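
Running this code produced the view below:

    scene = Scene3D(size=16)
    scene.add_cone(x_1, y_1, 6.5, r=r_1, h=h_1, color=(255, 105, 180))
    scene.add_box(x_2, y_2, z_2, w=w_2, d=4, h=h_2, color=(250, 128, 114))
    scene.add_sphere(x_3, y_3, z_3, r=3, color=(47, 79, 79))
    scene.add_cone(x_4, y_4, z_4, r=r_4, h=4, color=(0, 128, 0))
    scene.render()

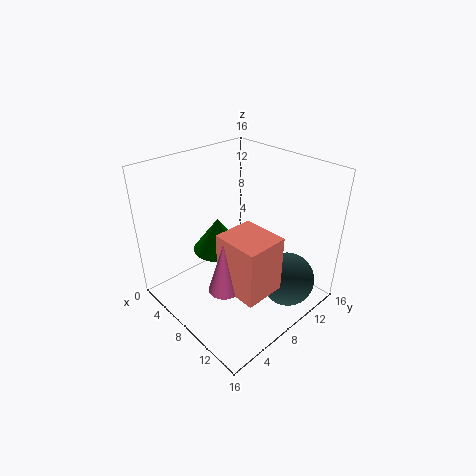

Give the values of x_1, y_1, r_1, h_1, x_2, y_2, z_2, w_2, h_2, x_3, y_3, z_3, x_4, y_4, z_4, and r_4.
x_1 = 12
y_1 = 2.5
r_1 = 1.5
h_1 = 5
x_2 = 11
y_2 = 2.5
z_2 = 6.5
w_2 = 4.5
h_2 = 5.5
x_3 = 13
y_3 = 11
z_3 = 3.5
x_4 = 4.5
y_4 = 8
z_4 = 5
r_4 = 3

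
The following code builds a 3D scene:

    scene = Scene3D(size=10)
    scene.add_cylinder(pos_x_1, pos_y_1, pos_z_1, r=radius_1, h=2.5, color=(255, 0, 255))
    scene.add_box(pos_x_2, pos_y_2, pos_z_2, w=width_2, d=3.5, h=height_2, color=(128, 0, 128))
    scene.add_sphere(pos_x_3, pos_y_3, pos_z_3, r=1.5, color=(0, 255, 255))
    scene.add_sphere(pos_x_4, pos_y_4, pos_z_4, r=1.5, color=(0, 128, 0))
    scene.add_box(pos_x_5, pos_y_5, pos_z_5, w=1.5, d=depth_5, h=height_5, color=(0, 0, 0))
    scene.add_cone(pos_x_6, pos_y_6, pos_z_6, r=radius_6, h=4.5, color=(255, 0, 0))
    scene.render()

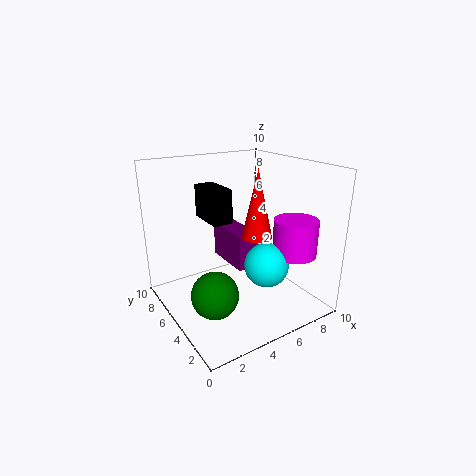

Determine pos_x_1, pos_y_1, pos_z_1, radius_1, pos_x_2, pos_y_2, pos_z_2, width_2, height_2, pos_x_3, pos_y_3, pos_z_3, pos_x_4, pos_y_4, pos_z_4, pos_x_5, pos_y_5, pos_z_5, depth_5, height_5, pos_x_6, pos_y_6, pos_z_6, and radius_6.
pos_x_1 = 8, pos_y_1 = 2.5, pos_z_1 = 4, radius_1 = 1.5, pos_x_2 = 4.5, pos_y_2 = 4, pos_z_2 = 3, width_2 = 1.5, height_2 = 2.5, pos_x_3 = 6, pos_y_3 = 3, pos_z_3 = 3.5, pos_x_4 = 2, pos_y_4 = 3, pos_z_4 = 2.5, pos_x_5 = 4, pos_y_5 = 6.5, pos_z_5 = 5.5, depth_5 = 3, height_5 = 2.5, pos_x_6 = 5.5, pos_y_6 = 3.5, pos_z_6 = 5.5, radius_6 = 1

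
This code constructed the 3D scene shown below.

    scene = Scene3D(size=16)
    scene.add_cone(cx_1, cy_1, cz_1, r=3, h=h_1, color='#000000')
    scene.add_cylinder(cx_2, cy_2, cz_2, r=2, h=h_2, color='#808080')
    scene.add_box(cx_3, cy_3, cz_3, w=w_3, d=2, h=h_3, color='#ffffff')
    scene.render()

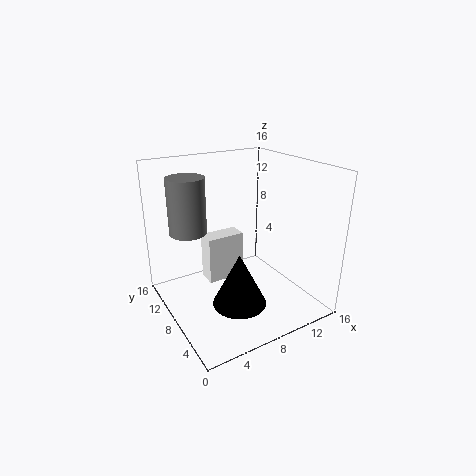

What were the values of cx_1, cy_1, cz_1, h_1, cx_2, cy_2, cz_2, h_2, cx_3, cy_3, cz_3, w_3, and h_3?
cx_1 = 7; cy_1 = 6; cz_1 = 1; h_1 = 6; cx_2 = 3; cy_2 = 10; cz_2 = 9; h_2 = 6; cx_3 = 4; cy_3 = 7; cz_3 = 4; w_3 = 4; h_3 = 5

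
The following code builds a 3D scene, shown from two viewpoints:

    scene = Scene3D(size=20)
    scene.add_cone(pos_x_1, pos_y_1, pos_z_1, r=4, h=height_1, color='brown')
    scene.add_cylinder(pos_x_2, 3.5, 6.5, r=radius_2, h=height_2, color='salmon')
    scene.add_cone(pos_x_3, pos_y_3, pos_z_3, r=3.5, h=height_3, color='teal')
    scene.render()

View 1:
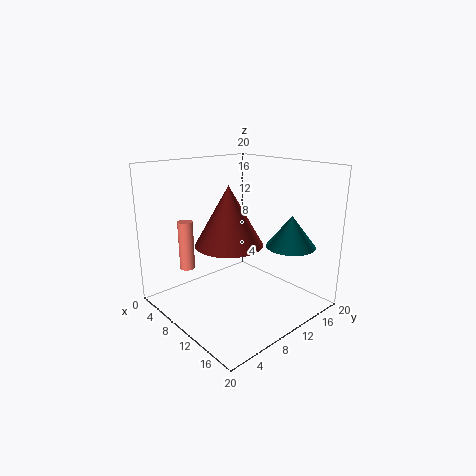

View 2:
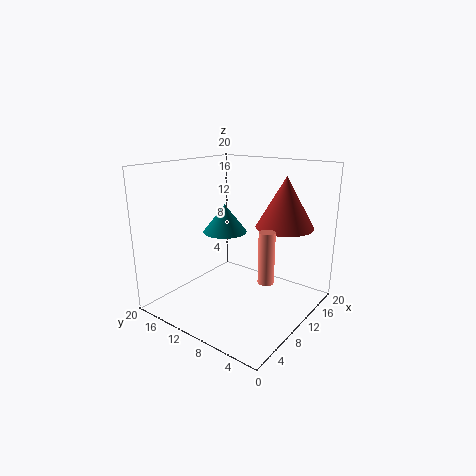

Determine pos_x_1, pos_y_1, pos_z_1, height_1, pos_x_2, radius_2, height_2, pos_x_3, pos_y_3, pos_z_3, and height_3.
pos_x_1 = 14; pos_y_1 = 5; pos_z_1 = 11.5; height_1 = 7; pos_x_2 = 7; radius_2 = 1; height_2 = 6.5; pos_x_3 = 14.5; pos_y_3 = 16; pos_z_3 = 8.5; height_3 = 4.5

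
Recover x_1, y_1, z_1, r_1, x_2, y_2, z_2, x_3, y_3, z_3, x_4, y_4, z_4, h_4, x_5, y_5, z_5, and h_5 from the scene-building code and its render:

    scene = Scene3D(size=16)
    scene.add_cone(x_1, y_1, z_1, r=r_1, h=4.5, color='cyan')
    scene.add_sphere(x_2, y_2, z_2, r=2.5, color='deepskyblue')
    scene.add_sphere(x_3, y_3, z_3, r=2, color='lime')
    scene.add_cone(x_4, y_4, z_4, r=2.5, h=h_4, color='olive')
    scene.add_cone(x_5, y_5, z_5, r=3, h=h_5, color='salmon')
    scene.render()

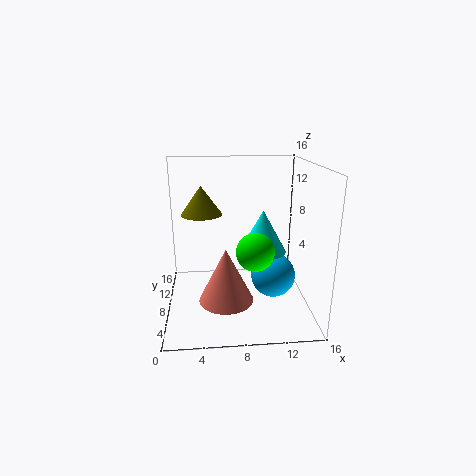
x_1 = 10.5, y_1 = 6.5, z_1 = 7, r_1 = 2.5, x_2 = 12, y_2 = 7.5, z_2 = 3.5, x_3 = 9.5, y_3 = 5, z_3 = 7.5, x_4 = 4, y_4 = 12.5, z_4 = 9.5, h_4 = 3.5, x_5 = 6.5, y_5 = 6, z_5 = 1.5, h_5 = 6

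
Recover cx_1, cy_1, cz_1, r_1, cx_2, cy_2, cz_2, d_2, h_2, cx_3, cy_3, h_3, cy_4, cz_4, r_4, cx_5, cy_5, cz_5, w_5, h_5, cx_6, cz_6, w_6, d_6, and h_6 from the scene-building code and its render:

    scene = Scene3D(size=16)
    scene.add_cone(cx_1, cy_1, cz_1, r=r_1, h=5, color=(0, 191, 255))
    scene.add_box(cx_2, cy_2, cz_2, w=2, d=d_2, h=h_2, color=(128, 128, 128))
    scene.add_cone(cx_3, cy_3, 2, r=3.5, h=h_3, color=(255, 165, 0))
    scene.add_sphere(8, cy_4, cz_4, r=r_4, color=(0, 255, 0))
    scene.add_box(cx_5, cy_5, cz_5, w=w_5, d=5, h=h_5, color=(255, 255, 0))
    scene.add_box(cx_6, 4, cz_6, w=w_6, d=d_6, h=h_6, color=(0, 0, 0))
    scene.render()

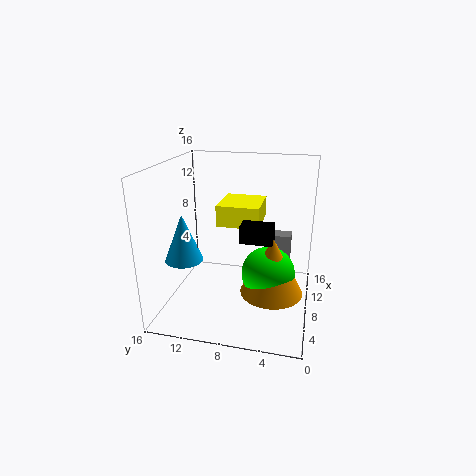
cx_1 = 4.5
cy_1 = 13
cz_1 = 6.5
r_1 = 2
cx_2 = 13
cy_2 = 2.5
cz_2 = 3.5
d_2 = 2.5
h_2 = 3
cx_3 = 7.5
cy_3 = 4
h_3 = 6.5
cy_4 = 4.5
cz_4 = 4
r_4 = 3
cx_5 = 9.5
cy_5 = 6
cz_5 = 8.5
w_5 = 5.5
h_5 = 2.5
cx_6 = 6.5
cz_6 = 8
w_6 = 2
d_6 = 3.5
h_6 = 2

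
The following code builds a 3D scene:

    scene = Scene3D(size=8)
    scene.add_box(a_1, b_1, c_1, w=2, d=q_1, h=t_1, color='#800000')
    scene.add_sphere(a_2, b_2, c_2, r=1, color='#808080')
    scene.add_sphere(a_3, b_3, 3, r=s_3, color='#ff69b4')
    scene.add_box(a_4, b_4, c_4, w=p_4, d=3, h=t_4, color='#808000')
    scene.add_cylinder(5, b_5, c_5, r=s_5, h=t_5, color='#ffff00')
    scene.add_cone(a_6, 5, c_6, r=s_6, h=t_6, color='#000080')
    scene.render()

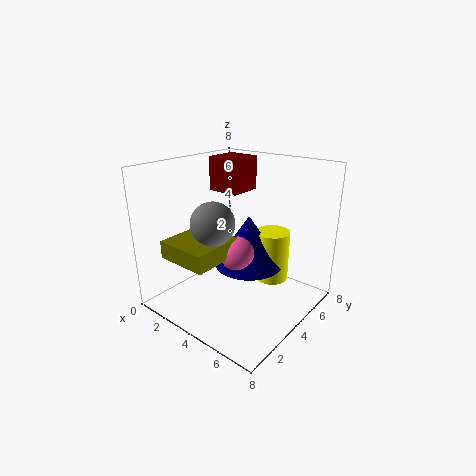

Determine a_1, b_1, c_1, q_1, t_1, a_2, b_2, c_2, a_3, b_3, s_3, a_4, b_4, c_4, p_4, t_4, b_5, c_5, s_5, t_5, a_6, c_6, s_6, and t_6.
a_1 = 1; b_1 = 5; c_1 = 6; q_1 = 2; t_1 = 2; a_2 = 5; b_2 = 1; c_2 = 6; a_3 = 4; b_3 = 4; s_3 = 1; a_4 = 1; b_4 = 1; c_4 = 3; p_4 = 3; t_4 = 1; b_5 = 6; c_5 = 1; s_5 = 1; t_5 = 3; a_6 = 4; c_6 = 2; s_6 = 2; t_6 = 3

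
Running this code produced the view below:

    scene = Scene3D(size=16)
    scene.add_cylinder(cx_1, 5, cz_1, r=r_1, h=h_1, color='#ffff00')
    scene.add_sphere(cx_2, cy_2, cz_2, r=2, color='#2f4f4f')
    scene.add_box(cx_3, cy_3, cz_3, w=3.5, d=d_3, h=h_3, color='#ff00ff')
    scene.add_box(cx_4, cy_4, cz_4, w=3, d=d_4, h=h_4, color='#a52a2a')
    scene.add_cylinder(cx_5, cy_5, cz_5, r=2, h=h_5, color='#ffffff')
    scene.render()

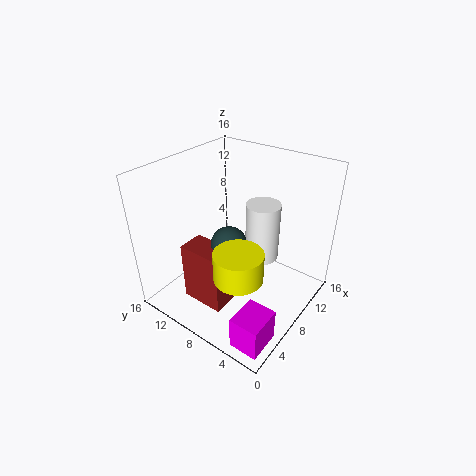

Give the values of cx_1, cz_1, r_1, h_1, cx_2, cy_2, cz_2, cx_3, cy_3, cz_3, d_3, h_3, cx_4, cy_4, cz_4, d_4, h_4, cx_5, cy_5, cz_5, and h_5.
cx_1 = 4, cz_1 = 6.5, r_1 = 2.5, h_1 = 3, cx_2 = 7, cy_2 = 8.5, cz_2 = 7.5, cx_3 = 0.5, cy_3 = 0.5, cz_3 = 1, d_3 = 3, h_3 = 3.5, cx_4 = 3.5, cy_4 = 7.5, cz_4 = 0.5, d_4 = 5, h_4 = 7, cx_5 = 11.5, cy_5 = 7, cz_5 = 4, h_5 = 7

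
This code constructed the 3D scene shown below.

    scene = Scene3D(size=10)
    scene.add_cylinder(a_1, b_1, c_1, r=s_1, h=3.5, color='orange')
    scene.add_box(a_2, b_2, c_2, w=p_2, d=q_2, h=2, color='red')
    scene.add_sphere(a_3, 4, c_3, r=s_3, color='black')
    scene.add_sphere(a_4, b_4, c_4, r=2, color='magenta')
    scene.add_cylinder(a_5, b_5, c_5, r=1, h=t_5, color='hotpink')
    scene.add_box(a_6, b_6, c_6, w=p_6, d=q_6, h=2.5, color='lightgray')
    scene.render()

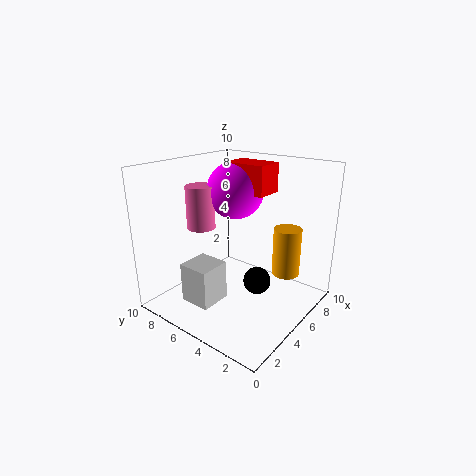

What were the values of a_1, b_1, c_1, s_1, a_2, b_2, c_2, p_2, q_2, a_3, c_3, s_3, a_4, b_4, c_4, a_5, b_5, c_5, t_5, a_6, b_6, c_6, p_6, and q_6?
a_1 = 7.5; b_1 = 2.5; c_1 = 2; s_1 = 1; a_2 = 5.5; b_2 = 3.5; c_2 = 8; p_2 = 2; q_2 = 3; a_3 = 6; c_3 = 1.5; s_3 = 1; a_4 = 6; b_4 = 6; c_4 = 8; a_5 = 4; b_5 = 7.5; c_5 = 5.5; t_5 = 3; a_6 = 0.5; b_6 = 4; c_6 = 2; p_6 = 2; q_6 = 2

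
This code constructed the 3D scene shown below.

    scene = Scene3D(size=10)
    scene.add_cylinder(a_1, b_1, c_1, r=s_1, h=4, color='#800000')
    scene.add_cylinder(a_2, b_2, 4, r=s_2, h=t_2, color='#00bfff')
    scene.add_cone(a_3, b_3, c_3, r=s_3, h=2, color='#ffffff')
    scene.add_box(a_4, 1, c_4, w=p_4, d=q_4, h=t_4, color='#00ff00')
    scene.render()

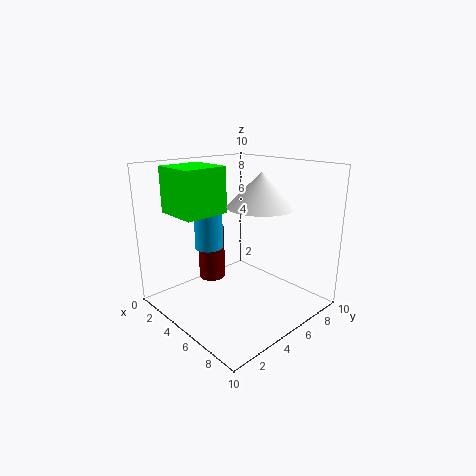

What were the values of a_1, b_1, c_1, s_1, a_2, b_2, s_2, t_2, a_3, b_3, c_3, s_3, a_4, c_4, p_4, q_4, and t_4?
a_1 = 2, b_1 = 5, c_1 = 1, s_1 = 1, a_2 = 3, b_2 = 4, s_2 = 1, t_2 = 3, a_3 = 8, b_3 = 4, c_3 = 8, s_3 = 2, a_4 = 2, c_4 = 7, p_4 = 3, q_4 = 3, t_4 = 3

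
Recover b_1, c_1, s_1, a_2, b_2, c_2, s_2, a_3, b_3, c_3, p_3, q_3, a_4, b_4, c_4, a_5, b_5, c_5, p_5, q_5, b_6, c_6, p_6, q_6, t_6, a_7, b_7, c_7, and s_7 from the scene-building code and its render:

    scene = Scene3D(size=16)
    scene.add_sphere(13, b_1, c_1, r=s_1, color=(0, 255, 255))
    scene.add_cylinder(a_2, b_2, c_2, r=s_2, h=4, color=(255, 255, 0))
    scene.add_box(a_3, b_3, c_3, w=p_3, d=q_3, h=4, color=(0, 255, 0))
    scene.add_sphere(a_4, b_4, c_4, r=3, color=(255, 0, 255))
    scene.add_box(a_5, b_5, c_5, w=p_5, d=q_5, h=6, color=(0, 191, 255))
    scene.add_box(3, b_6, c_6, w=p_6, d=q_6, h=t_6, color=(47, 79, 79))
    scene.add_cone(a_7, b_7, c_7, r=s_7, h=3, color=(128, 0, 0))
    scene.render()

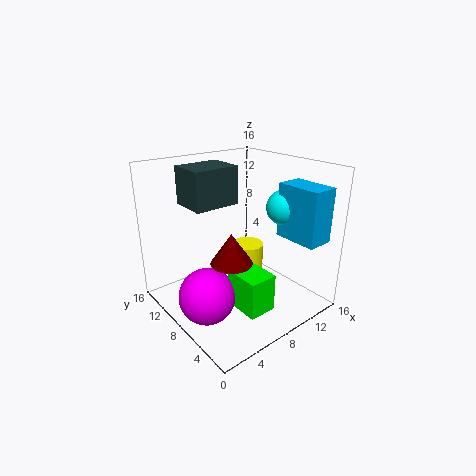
b_1 = 6
c_1 = 11
s_1 = 2
a_2 = 12
b_2 = 11
c_2 = 1
s_2 = 2
a_3 = 5
b_3 = 2
c_3 = 2
p_3 = 3
q_3 = 4
a_4 = 3
b_4 = 7
c_4 = 3
a_5 = 12
b_5 = 1
c_5 = 8
p_5 = 3
q_5 = 5
b_6 = 8
c_6 = 12
p_6 = 5
q_6 = 4
t_6 = 4
a_7 = 4
b_7 = 4
c_7 = 8
s_7 = 2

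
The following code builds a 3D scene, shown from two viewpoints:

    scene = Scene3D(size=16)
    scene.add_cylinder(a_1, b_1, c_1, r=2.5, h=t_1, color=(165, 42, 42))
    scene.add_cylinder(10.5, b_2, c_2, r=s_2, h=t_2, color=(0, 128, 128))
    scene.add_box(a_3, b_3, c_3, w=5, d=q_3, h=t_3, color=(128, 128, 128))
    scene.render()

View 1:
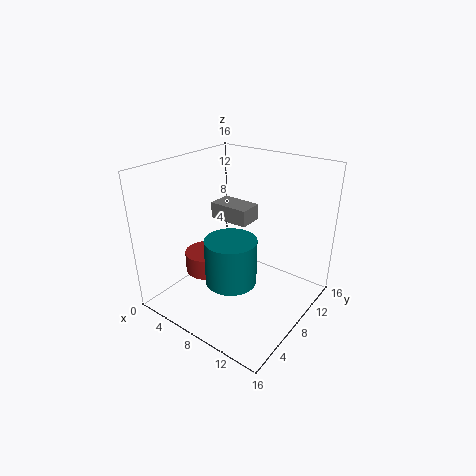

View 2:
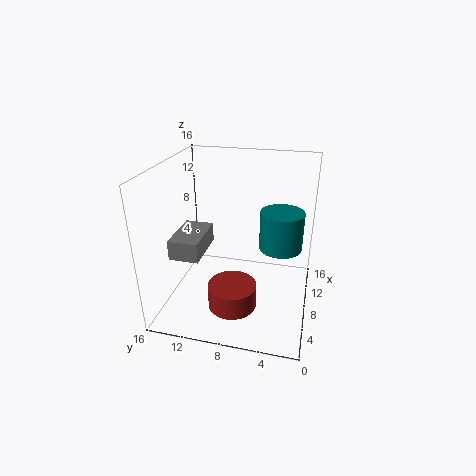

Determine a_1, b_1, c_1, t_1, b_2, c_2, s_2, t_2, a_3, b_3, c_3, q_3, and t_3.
a_1 = 3.5; b_1 = 7.5; c_1 = 2.5; t_1 = 2.5; b_2 = 3.5; c_2 = 6; s_2 = 2.5; t_2 = 4.5; a_3 = 2; b_3 = 10.5; c_3 = 8; q_3 = 3; t_3 = 2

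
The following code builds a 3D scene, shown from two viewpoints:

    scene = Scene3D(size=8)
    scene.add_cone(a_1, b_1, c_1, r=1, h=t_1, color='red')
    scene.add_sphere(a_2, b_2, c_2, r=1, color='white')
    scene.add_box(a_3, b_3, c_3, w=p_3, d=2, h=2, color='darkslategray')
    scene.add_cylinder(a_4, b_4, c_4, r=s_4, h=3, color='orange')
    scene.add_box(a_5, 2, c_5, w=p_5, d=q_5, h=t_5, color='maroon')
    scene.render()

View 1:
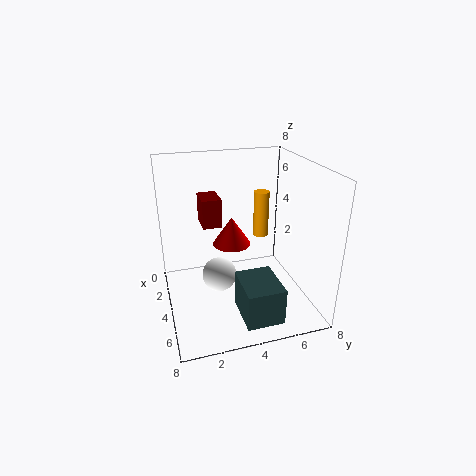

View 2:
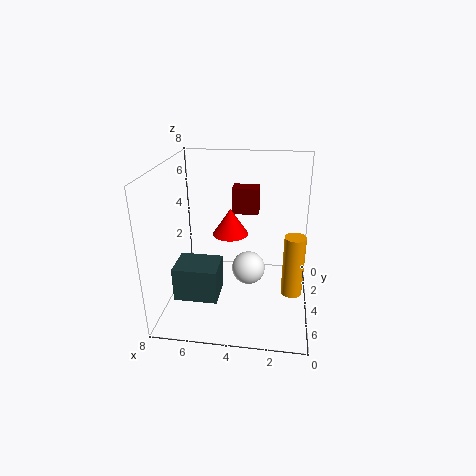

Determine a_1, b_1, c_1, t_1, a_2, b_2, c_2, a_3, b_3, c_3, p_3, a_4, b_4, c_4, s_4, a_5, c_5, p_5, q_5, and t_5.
a_1 = 4.5
b_1 = 3.5
c_1 = 4
t_1 = 1.5
a_2 = 3.5
b_2 = 3
c_2 = 1.5
a_3 = 5
b_3 = 3.5
c_3 = 0.5
p_3 = 2.5
a_4 = 1
b_4 = 6.5
c_4 = 2.5
s_4 = 0.5
a_5 = 3
c_5 = 5
p_5 = 1.5
q_5 = 1
t_5 = 1.5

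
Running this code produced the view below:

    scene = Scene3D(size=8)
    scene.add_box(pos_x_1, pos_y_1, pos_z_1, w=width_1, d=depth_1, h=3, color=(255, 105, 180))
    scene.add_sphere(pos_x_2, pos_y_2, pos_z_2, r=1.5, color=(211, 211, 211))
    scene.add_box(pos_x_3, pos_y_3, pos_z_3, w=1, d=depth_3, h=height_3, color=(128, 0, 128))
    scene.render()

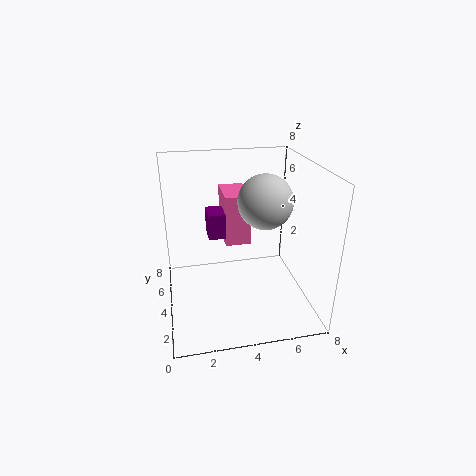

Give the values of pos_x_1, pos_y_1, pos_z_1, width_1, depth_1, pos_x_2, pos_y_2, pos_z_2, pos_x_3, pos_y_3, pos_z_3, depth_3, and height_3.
pos_x_1 = 3.5, pos_y_1 = 5, pos_z_1 = 3, width_1 = 1.5, depth_1 = 2.5, pos_x_2 = 5.5, pos_y_2 = 4, pos_z_2 = 6, pos_x_3 = 2.5, pos_y_3 = 5, pos_z_3 = 3.5, depth_3 = 1.5, height_3 = 1.5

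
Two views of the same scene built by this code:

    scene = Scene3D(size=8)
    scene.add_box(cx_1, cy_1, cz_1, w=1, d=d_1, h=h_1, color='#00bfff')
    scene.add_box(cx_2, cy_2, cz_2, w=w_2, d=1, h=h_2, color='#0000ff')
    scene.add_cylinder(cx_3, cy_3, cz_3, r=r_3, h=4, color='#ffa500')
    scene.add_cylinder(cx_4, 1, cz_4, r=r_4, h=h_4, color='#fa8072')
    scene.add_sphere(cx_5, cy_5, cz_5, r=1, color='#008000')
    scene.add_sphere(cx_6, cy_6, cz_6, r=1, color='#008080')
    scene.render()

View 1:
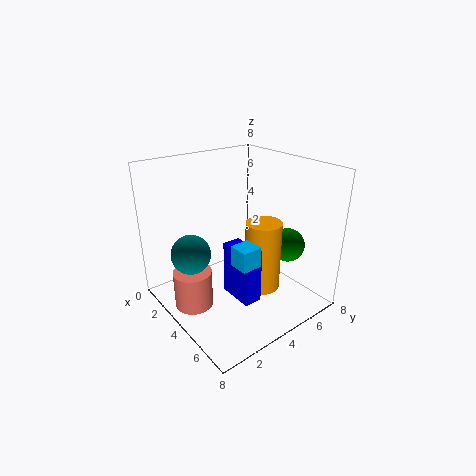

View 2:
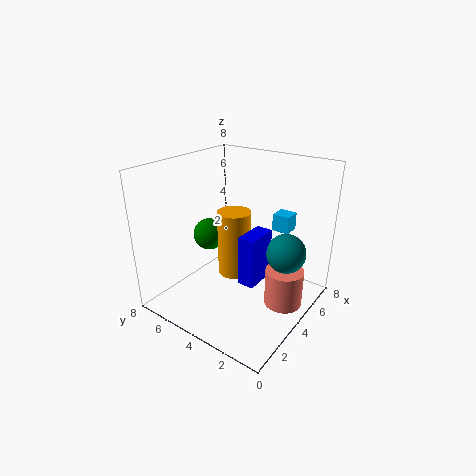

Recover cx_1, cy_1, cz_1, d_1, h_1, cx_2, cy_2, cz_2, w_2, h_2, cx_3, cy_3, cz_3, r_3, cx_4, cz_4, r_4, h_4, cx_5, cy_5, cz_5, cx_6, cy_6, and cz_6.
cx_1 = 6, cy_1 = 2, cz_1 = 4, d_1 = 1, h_1 = 1, cx_2 = 4, cy_2 = 3, cz_2 = 1, w_2 = 2, h_2 = 3, cx_3 = 5, cy_3 = 5, cz_3 = 1, r_3 = 1, cx_4 = 4, cz_4 = 1, r_4 = 1, h_4 = 2, cx_5 = 5, cy_5 = 7, cz_5 = 3, cx_6 = 4, cy_6 = 1, cz_6 = 4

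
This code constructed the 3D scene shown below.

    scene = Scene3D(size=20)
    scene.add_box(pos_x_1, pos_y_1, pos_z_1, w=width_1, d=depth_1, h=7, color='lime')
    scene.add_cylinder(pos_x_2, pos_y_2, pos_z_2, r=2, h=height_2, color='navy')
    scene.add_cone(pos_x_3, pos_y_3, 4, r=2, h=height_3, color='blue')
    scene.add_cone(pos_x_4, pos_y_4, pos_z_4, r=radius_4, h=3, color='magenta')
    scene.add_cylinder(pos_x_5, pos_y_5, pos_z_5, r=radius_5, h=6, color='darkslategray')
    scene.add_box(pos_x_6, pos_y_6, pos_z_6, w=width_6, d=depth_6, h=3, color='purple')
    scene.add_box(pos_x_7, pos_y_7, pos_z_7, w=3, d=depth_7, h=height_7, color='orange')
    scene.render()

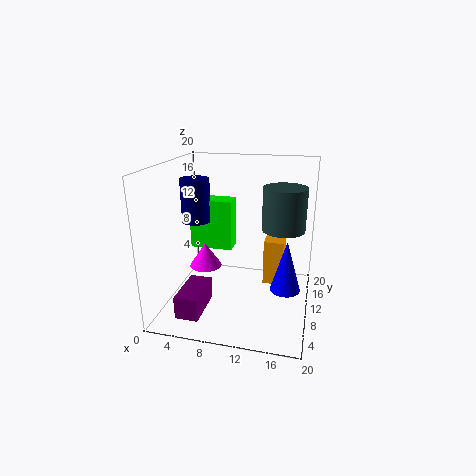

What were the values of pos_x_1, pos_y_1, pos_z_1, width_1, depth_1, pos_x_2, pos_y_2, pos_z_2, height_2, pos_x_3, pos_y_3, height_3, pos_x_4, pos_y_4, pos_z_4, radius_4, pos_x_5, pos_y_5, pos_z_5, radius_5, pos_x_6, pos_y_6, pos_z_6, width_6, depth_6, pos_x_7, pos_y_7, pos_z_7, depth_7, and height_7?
pos_x_1 = 3; pos_y_1 = 10; pos_z_1 = 8; width_1 = 6; depth_1 = 3; pos_x_2 = 4; pos_y_2 = 10; pos_z_2 = 12; height_2 = 6; pos_x_3 = 17; pos_y_3 = 8; height_3 = 7; pos_x_4 = 7; pos_y_4 = 5; pos_z_4 = 8; radius_4 = 2; pos_x_5 = 16; pos_y_5 = 12; pos_z_5 = 11; radius_5 = 3; pos_x_6 = 4; pos_y_6 = 1; pos_z_6 = 2; width_6 = 3; depth_6 = 6; pos_x_7 = 13; pos_y_7 = 14; pos_z_7 = 1; depth_7 = 4; height_7 = 7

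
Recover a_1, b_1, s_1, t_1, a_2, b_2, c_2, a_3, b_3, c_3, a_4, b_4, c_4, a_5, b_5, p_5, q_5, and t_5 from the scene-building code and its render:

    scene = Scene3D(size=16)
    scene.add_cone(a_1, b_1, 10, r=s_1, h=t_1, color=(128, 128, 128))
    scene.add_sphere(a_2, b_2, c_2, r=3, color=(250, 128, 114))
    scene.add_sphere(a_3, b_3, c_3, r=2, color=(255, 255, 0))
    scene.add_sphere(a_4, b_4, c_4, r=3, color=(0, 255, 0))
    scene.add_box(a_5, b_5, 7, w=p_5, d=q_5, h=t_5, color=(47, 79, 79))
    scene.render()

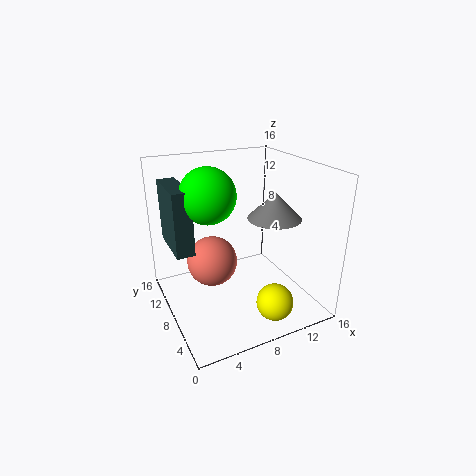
a_1 = 12; b_1 = 7; s_1 = 3; t_1 = 3; a_2 = 6; b_2 = 11; c_2 = 4; a_3 = 10; b_3 = 3; c_3 = 2; a_4 = 5; b_4 = 9; c_4 = 13; a_5 = 1; b_5 = 8; p_5 = 2; q_5 = 6; t_5 = 7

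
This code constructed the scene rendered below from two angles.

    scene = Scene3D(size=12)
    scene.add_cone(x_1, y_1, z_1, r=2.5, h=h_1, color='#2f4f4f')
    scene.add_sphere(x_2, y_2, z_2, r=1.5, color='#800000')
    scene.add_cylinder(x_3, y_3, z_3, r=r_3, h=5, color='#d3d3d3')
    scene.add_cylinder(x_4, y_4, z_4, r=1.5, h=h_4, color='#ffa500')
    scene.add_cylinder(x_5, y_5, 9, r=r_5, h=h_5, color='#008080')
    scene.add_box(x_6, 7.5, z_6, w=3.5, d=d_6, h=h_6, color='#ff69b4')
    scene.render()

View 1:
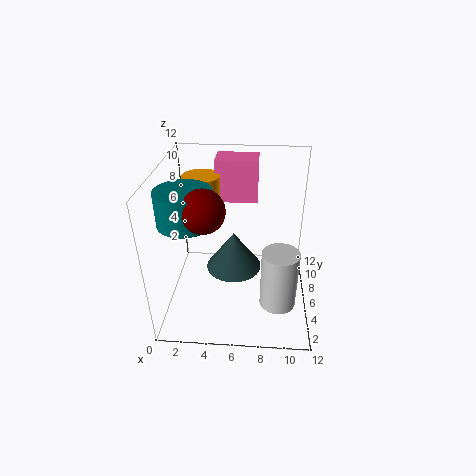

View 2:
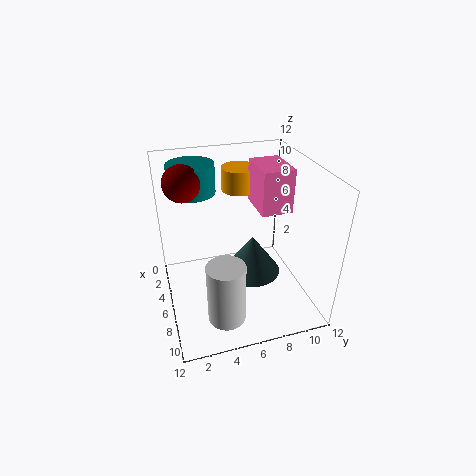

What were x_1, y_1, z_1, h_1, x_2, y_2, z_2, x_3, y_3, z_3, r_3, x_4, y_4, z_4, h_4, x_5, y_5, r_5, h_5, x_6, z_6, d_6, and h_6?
x_1 = 5.5
y_1 = 7.5
z_1 = 2
h_1 = 3.5
x_2 = 4
y_2 = 2
z_2 = 10.5
x_3 = 9.5
y_3 = 4
z_3 = 1
r_3 = 1.5
x_4 = 3
y_4 = 7
z_4 = 9
h_4 = 2
x_5 = 2.5
y_5 = 3
r_5 = 2
h_5 = 2.5
x_6 = 4
z_6 = 8.5
d_6 = 2.5
h_6 = 3.5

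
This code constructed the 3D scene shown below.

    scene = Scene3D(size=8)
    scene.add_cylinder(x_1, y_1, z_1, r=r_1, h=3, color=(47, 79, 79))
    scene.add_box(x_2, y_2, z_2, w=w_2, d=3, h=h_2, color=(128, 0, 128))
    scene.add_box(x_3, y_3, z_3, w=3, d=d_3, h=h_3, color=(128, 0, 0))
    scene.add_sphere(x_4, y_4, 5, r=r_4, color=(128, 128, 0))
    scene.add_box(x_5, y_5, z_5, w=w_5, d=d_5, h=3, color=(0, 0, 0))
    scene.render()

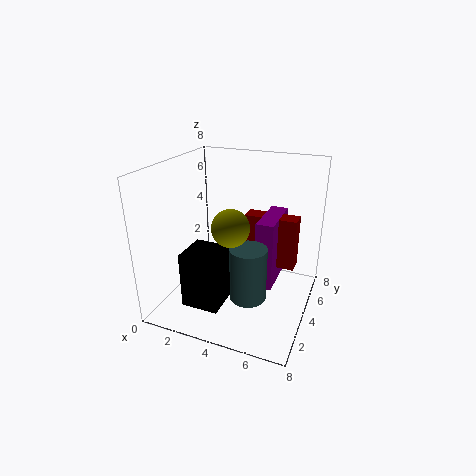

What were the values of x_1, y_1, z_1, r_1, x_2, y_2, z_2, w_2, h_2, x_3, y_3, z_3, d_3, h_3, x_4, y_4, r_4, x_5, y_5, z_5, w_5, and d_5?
x_1 = 5, y_1 = 3, z_1 = 1, r_1 = 1, x_2 = 5, y_2 = 4, z_2 = 1, w_2 = 1, h_2 = 4, x_3 = 4, y_3 = 5, z_3 = 2, d_3 = 1, h_3 = 3, x_4 = 4, y_4 = 3, r_4 = 1, x_5 = 2, y_5 = 1, z_5 = 1, w_5 = 2, d_5 = 2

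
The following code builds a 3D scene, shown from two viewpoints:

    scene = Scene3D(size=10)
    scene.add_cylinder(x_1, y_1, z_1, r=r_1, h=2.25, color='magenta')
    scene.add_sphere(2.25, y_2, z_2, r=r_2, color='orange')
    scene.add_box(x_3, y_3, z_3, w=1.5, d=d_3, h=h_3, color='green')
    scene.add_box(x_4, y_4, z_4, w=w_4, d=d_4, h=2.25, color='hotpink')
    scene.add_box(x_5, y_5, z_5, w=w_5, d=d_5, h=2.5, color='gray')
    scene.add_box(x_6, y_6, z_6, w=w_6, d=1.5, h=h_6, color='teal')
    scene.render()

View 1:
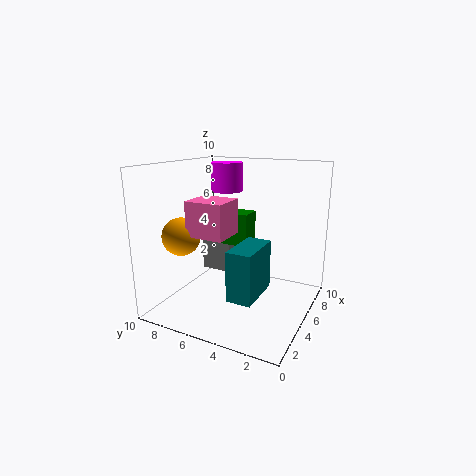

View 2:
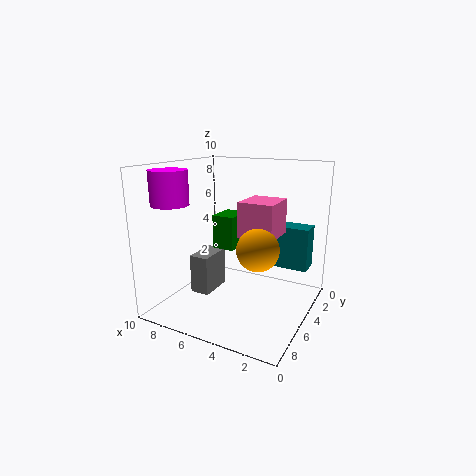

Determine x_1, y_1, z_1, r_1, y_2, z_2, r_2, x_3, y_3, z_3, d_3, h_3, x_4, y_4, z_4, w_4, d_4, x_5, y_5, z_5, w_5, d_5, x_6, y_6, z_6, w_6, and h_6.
x_1 = 8.5; y_1 = 7.75; z_1 = 7.5; r_1 = 1.25; y_2 = 7.75; z_2 = 5.5; r_2 = 1.25; x_3 = 4.75; y_3 = 4.25; z_3 = 4.5; d_3 = 2; h_3 = 2.25; x_4 = 1.75; y_4 = 4.5; z_4 = 5.75; w_4 = 2.25; d_4 = 2.5; x_5 = 5.5; y_5 = 6; z_5 = 2; w_5 = 1.25; d_5 = 2.25; x_6 = 0.5; y_6 = 2; z_6 = 2.75; w_6 = 3; h_6 = 3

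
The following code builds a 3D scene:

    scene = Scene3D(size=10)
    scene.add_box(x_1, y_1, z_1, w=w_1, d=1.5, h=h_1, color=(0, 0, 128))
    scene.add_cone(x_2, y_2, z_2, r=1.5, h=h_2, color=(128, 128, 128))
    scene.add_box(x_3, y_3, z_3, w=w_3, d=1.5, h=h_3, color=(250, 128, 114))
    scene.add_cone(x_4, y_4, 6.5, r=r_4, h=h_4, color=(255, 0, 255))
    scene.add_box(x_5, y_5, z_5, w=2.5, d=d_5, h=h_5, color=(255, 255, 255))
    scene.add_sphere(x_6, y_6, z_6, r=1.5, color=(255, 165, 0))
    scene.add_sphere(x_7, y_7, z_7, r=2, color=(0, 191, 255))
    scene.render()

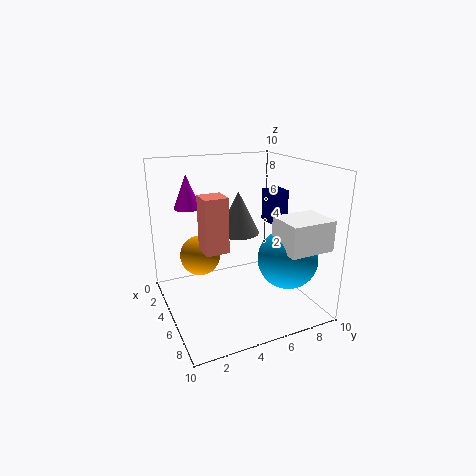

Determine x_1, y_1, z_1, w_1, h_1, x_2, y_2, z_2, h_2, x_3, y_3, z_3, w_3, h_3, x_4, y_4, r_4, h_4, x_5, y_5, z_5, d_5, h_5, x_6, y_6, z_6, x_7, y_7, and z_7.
x_1 = 2, y_1 = 8.5, z_1 = 5, w_1 = 1.5, h_1 = 2.5, x_2 = 4, y_2 = 5.5, z_2 = 5, h_2 = 3, x_3 = 5.5, y_3 = 2, z_3 = 5, w_3 = 1.5, h_3 = 3.5, x_4 = 1.5, y_4 = 2.5, r_4 = 1, h_4 = 2.5, x_5 = 7, y_5 = 6.5, z_5 = 5, d_5 = 3, h_5 = 2, x_6 = 2.5, y_6 = 3, z_6 = 3, x_7 = 7.5, y_7 = 7.5, z_7 = 4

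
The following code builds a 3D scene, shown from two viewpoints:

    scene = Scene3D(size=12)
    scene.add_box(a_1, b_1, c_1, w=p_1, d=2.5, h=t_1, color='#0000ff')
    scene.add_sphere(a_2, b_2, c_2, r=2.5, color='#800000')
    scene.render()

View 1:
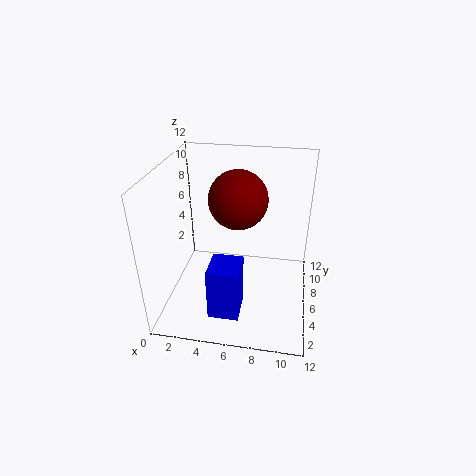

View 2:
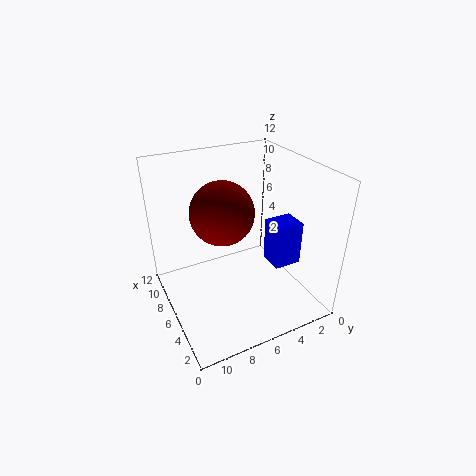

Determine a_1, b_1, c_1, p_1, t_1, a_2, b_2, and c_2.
a_1 = 4.75; b_1 = 0.25; c_1 = 2.5; p_1 = 2.25; t_1 = 4; a_2 = 5.75; b_2 = 7.5; c_2 = 8.75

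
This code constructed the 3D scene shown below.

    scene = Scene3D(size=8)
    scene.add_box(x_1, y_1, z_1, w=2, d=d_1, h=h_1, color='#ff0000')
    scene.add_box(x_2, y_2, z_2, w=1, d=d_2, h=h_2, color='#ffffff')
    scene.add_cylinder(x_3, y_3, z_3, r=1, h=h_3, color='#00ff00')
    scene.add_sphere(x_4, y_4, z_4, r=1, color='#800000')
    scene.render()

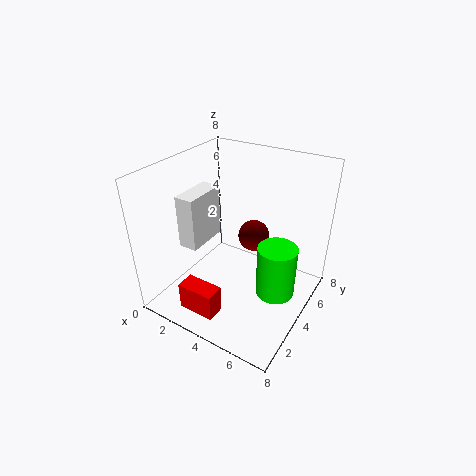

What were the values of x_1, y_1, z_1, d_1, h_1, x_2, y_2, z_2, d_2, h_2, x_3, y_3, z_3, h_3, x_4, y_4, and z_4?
x_1 = 2.5, y_1 = 0.5, z_1 = 1, d_1 = 1, h_1 = 1.5, x_2 = 2, y_2 = 1.5, z_2 = 4.25, d_2 = 2.25, h_2 = 2.75, x_3 = 6.75, y_3 = 3.25, z_3 = 2, h_3 = 2.75, x_4 = 3.5, y_4 = 6.75, z_4 = 2.5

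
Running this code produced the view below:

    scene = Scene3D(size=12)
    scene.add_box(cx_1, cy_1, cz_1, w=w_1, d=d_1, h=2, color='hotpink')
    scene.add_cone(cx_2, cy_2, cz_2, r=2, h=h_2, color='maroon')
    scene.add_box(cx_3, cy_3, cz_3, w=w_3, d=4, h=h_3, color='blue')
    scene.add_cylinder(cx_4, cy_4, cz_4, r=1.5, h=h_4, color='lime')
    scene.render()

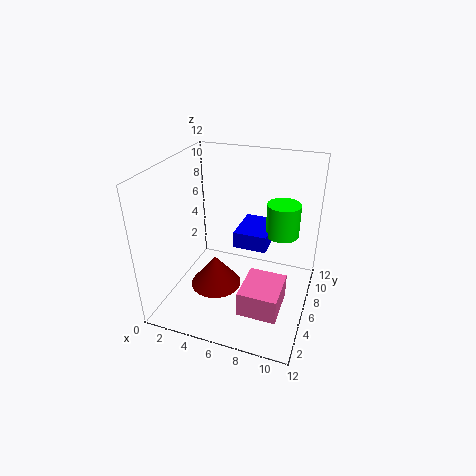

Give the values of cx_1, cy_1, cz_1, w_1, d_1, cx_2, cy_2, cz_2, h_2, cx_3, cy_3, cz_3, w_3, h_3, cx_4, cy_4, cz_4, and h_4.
cx_1 = 7.5, cy_1 = 1.5, cz_1 = 2, w_1 = 3, d_1 = 3.5, cx_2 = 5, cy_2 = 3.5, cz_2 = 3, h_2 = 2.5, cx_3 = 5, cy_3 = 7.5, cz_3 = 4, w_3 = 3, h_3 = 1.5, cx_4 = 9, cy_4 = 9.5, cz_4 = 5, h_4 = 3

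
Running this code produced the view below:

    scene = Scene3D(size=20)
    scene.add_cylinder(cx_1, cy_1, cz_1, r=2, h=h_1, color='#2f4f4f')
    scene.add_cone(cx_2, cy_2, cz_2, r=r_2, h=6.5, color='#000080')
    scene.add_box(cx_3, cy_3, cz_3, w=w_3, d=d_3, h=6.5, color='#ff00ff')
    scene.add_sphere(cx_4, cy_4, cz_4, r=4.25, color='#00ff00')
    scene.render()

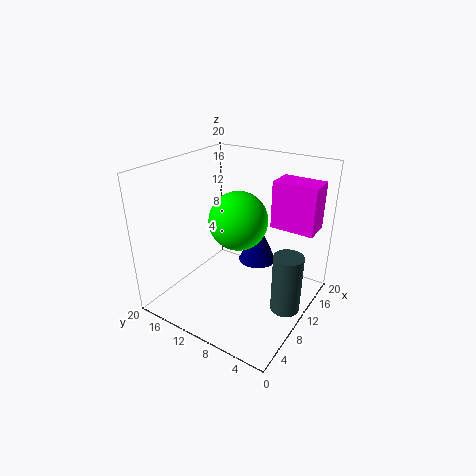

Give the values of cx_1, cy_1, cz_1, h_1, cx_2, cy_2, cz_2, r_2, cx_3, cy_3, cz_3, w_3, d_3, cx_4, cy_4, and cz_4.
cx_1 = 10, cy_1 = 2.25, cz_1 = 1.25, h_1 = 8.25, cx_2 = 17, cy_2 = 10.75, cz_2 = 2.75, r_2 = 3, cx_3 = 12.75, cy_3 = 0.5, cz_3 = 11.5, w_3 = 3.75, d_3 = 6, cx_4 = 12, cy_4 = 11.25, cz_4 = 11.5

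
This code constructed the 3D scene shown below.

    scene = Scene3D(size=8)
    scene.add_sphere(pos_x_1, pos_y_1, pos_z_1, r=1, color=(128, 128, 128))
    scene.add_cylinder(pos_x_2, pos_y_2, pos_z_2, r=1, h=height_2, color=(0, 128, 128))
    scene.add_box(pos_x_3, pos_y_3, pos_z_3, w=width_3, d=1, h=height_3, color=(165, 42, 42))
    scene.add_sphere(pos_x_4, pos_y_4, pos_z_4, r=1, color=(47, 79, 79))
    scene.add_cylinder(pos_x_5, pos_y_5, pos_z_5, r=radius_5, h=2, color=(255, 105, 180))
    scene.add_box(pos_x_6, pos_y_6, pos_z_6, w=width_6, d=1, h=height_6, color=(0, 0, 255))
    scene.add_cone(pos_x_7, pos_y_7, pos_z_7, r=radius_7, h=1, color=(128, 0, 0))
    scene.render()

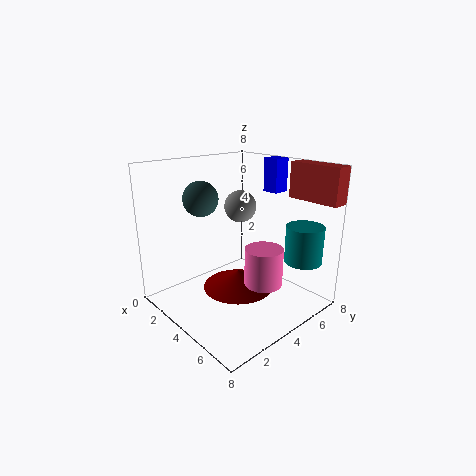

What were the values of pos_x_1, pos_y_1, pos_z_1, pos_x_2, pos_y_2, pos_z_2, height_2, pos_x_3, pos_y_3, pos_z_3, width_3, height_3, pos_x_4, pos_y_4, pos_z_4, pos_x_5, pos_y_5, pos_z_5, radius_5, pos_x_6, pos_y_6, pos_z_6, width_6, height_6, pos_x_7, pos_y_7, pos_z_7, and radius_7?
pos_x_1 = 2, pos_y_1 = 6, pos_z_1 = 5, pos_x_2 = 7, pos_y_2 = 6, pos_z_2 = 3, height_2 = 2, pos_x_3 = 5, pos_y_3 = 7, pos_z_3 = 6, width_3 = 3, height_3 = 2, pos_x_4 = 2, pos_y_4 = 3, pos_z_4 = 6, pos_x_5 = 6, pos_y_5 = 4, pos_z_5 = 2, radius_5 = 1, pos_x_6 = 3, pos_y_6 = 7, pos_z_6 = 6, width_6 = 1, height_6 = 2, pos_x_7 = 4, pos_y_7 = 4, pos_z_7 = 1, radius_7 = 2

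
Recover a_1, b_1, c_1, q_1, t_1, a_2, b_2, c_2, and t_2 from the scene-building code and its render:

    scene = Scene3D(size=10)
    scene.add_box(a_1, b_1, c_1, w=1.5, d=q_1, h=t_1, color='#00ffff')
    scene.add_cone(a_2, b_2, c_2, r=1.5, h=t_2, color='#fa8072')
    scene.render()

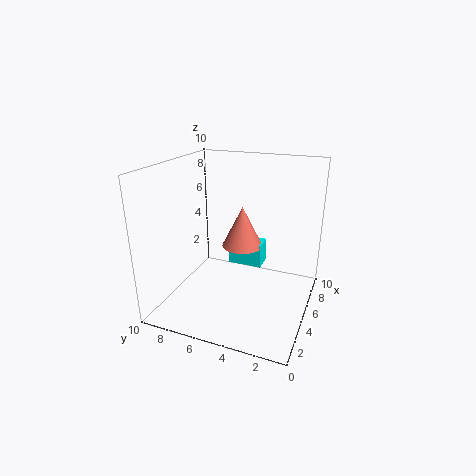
a_1 = 6.25, b_1 = 3.75, c_1 = 2.25, q_1 = 2.5, t_1 = 1.75, a_2 = 6.5, b_2 = 5.25, c_2 = 3.75, t_2 = 3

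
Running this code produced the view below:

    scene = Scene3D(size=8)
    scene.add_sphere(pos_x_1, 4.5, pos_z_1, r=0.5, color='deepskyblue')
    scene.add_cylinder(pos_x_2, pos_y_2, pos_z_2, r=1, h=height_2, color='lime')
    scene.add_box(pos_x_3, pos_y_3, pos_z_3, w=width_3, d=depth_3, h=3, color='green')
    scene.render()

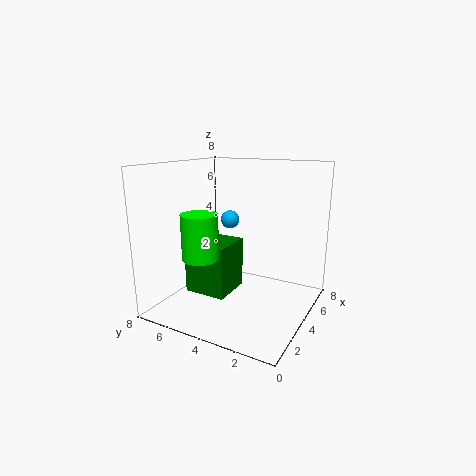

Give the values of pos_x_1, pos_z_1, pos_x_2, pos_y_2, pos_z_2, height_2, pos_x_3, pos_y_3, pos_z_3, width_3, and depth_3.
pos_x_1 = 4, pos_z_1 = 5, pos_x_2 = 2.5, pos_y_2 = 5.5, pos_z_2 = 3, height_2 = 2.5, pos_x_3 = 3, pos_y_3 = 4.5, pos_z_3 = 0.5, width_3 = 2.5, depth_3 = 2.5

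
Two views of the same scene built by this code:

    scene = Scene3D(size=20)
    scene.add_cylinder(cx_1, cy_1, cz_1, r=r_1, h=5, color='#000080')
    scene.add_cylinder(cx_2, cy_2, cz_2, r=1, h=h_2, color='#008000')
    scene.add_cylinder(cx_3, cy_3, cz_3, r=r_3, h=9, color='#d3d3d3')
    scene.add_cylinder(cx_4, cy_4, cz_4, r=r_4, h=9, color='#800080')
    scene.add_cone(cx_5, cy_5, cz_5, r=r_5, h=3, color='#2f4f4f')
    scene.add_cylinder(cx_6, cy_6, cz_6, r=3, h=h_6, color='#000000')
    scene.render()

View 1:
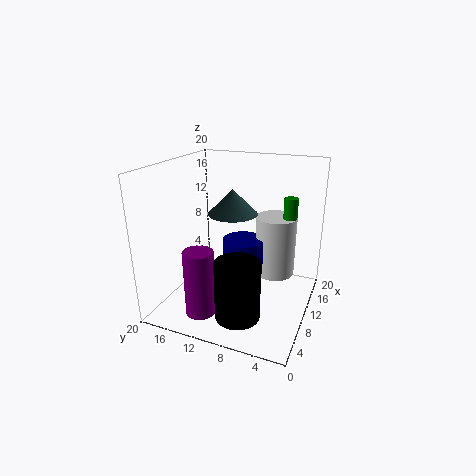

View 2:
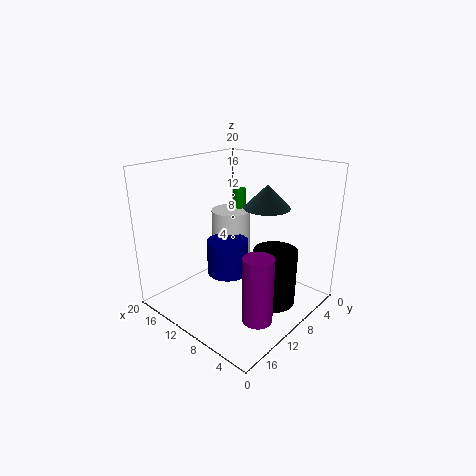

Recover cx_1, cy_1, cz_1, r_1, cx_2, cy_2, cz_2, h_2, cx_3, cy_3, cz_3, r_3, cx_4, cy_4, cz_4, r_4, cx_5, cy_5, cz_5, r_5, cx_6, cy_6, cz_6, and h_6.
cx_1 = 12; cy_1 = 10; cz_1 = 4; r_1 = 3; cx_2 = 15; cy_2 = 4; cz_2 = 7; h_2 = 8; cx_3 = 15; cy_3 = 6; cz_3 = 3; r_3 = 3; cx_4 = 4; cy_4 = 13; cz_4 = 1; r_4 = 2; cx_5 = 6; cy_5 = 9; cz_5 = 15; r_5 = 3; cx_6 = 5; cy_6 = 8; cz_6 = 1; h_6 = 8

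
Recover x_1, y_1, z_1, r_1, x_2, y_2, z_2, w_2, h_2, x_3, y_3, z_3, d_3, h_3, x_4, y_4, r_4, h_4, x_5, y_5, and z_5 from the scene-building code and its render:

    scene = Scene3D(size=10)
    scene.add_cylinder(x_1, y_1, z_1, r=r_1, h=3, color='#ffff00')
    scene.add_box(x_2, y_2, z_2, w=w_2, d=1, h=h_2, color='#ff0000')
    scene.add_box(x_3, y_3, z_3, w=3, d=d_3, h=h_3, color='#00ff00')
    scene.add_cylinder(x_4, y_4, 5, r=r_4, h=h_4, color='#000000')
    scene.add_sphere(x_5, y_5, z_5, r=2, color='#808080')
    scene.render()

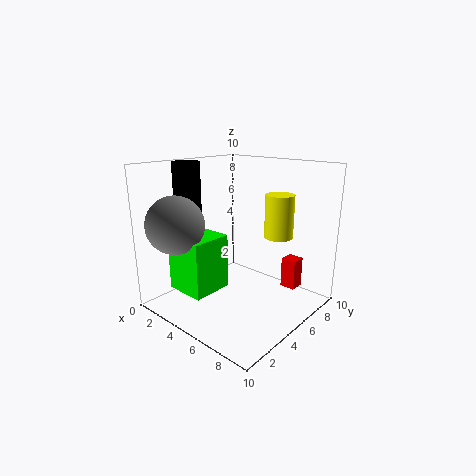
x_1 = 7
y_1 = 7
z_1 = 5
r_1 = 1
x_2 = 8
y_2 = 6
z_2 = 2
w_2 = 1
h_2 = 2
x_3 = 1
y_3 = 2
z_3 = 1
d_3 = 3
h_3 = 4
x_4 = 1
y_4 = 4
r_4 = 1
h_4 = 5
x_5 = 2
y_5 = 2
z_5 = 6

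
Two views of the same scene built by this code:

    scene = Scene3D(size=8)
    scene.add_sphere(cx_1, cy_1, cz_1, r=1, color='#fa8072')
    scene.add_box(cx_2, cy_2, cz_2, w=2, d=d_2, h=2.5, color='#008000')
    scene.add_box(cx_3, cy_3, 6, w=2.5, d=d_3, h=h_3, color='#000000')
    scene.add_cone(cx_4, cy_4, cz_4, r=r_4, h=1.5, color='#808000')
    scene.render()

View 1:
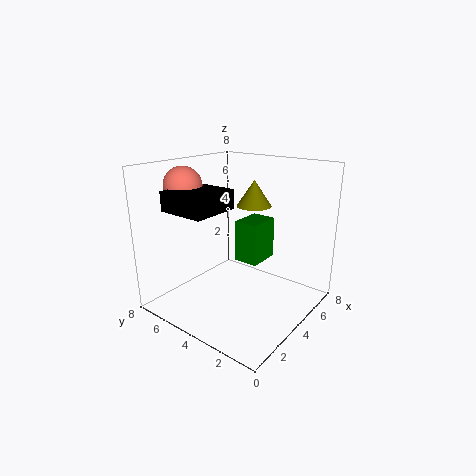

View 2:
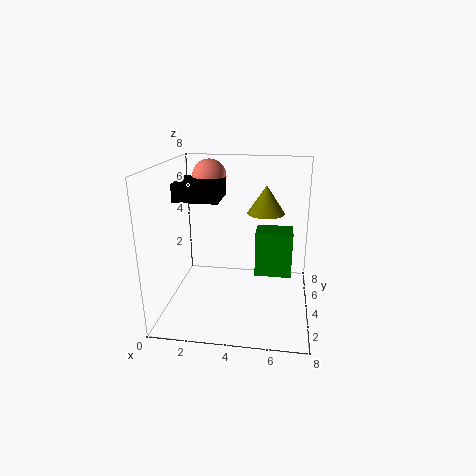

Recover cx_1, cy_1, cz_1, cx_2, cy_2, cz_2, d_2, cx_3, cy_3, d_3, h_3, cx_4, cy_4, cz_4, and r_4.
cx_1 = 2, cy_1 = 6, cz_1 = 7, cx_2 = 5, cy_2 = 3.5, cz_2 = 2, d_2 = 1.5, cx_3 = 0.5, cy_3 = 3.5, d_3 = 2.5, h_3 = 1, cx_4 = 5.5, cy_4 = 4, cz_4 = 5.5, r_4 = 1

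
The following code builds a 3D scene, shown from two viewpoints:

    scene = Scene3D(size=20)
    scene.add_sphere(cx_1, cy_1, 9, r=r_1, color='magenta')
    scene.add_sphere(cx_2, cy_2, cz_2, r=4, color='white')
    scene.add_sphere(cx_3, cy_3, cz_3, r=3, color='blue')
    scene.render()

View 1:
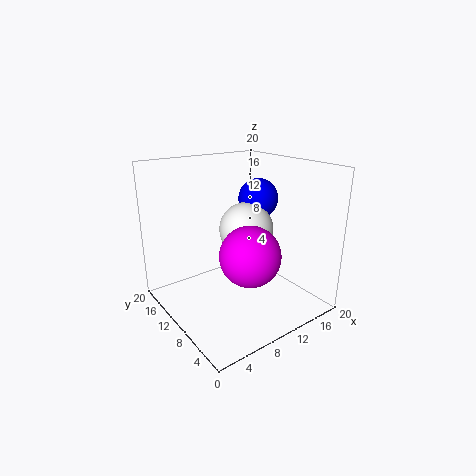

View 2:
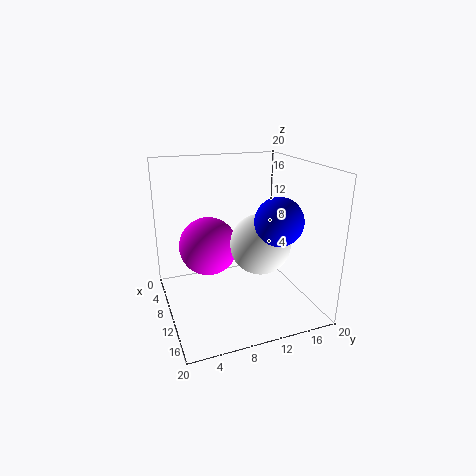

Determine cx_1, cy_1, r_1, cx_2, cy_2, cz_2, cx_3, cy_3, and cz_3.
cx_1 = 9
cy_1 = 6
r_1 = 4
cx_2 = 13
cy_2 = 12
cz_2 = 10
cx_3 = 16
cy_3 = 13
cz_3 = 14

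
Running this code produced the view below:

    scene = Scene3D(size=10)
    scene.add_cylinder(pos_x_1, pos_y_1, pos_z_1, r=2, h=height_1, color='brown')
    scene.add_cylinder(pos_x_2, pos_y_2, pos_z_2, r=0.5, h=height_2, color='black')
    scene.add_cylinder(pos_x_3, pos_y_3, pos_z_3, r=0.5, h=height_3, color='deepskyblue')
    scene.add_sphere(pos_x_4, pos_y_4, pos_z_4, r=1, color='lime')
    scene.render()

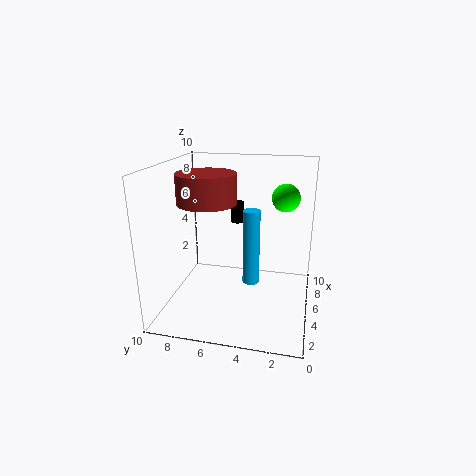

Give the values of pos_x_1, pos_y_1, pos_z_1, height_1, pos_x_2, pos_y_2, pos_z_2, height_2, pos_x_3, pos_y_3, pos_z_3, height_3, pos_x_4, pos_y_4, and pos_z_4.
pos_x_1 = 4.5, pos_y_1 = 7, pos_z_1 = 7.5, height_1 = 2, pos_x_2 = 7, pos_y_2 = 5.5, pos_z_2 = 5.5, height_2 = 1.5, pos_x_3 = 2, pos_y_3 = 3.5, pos_z_3 = 3.5, height_3 = 4.5, pos_x_4 = 7, pos_y_4 = 2, pos_z_4 = 7.5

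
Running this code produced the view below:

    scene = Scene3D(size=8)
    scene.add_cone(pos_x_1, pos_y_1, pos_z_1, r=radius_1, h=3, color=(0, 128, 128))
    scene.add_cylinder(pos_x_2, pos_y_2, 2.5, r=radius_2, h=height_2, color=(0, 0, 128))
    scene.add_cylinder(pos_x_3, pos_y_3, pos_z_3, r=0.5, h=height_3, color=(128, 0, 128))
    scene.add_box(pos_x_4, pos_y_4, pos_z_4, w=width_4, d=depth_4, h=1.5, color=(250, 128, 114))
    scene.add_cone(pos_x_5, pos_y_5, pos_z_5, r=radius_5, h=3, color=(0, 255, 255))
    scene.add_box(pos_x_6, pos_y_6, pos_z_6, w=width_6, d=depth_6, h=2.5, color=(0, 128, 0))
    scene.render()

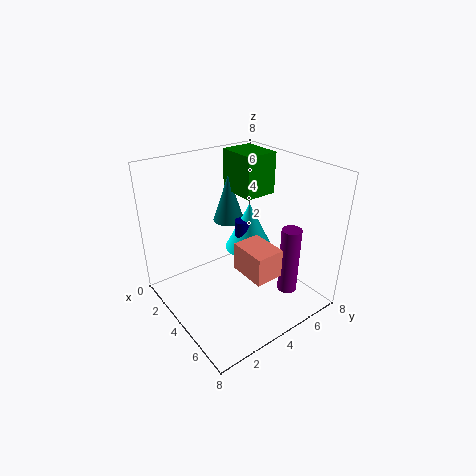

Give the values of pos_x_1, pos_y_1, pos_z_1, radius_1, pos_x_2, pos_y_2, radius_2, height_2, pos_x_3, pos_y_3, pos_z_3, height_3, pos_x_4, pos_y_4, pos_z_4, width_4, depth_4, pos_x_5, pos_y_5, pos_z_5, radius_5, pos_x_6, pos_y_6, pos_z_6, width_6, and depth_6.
pos_x_1 = 1
pos_y_1 = 5.5
pos_z_1 = 3.5
radius_1 = 1
pos_x_2 = 2.5
pos_y_2 = 5.5
radius_2 = 0.5
height_2 = 1.5
pos_x_3 = 7
pos_y_3 = 5
pos_z_3 = 2
height_3 = 3.5
pos_x_4 = 5
pos_y_4 = 3
pos_z_4 = 3
width_4 = 2
depth_4 = 1.5
pos_x_5 = 2.5
pos_y_5 = 6
pos_z_5 = 2
radius_5 = 1.5
pos_x_6 = 0.5
pos_y_6 = 5.5
pos_z_6 = 5.5
width_6 = 2.5
depth_6 = 2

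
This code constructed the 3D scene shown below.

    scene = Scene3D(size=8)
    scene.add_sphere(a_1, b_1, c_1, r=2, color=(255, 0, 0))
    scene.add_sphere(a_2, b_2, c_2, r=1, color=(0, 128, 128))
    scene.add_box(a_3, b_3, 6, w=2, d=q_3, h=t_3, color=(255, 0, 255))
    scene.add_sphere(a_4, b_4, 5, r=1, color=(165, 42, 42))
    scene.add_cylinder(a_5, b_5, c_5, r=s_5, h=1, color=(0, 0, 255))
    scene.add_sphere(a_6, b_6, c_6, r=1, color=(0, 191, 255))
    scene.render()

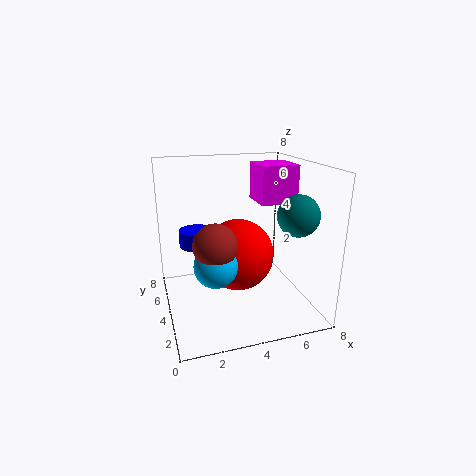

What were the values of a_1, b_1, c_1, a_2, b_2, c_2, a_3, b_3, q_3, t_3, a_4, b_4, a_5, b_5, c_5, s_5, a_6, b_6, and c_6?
a_1 = 4
b_1 = 4
c_1 = 3
a_2 = 6
b_2 = 1
c_2 = 6
a_3 = 5
b_3 = 3
q_3 = 2
t_3 = 2
a_4 = 2
b_4 = 1
a_5 = 2
b_5 = 6
c_5 = 3
s_5 = 1
a_6 = 2
b_6 = 1
c_6 = 4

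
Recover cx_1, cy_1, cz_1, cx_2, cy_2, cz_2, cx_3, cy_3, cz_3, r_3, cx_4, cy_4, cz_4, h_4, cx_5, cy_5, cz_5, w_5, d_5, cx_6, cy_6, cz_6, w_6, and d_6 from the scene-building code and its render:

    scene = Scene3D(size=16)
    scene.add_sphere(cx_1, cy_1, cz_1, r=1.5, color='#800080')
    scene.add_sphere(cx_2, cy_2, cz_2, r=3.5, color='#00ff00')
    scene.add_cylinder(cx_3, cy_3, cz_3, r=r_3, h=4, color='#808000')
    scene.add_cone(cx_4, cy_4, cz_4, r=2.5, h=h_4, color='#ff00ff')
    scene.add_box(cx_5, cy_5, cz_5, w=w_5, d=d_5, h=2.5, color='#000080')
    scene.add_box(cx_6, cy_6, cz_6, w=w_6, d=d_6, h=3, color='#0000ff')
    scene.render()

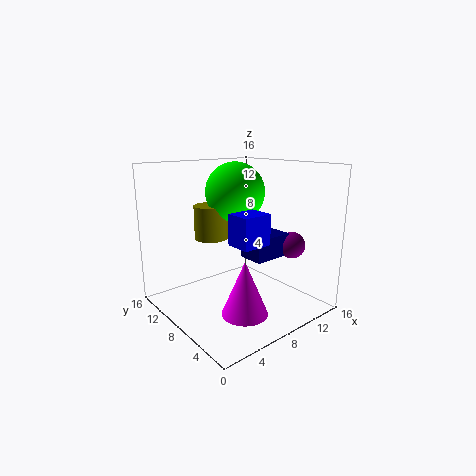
cx_1 = 13
cy_1 = 4.5
cz_1 = 7
cx_2 = 10
cy_2 = 11
cz_2 = 12.5
cx_3 = 7.5
cy_3 = 12.5
cz_3 = 7
r_3 = 2
cx_4 = 6.5
cy_4 = 5
cz_4 = 0.5
h_4 = 6
cx_5 = 8
cy_5 = 4.5
cz_5 = 6
w_5 = 4.5
d_5 = 3
cx_6 = 4
cy_6 = 2
cz_6 = 9
w_6 = 3
d_6 = 2.5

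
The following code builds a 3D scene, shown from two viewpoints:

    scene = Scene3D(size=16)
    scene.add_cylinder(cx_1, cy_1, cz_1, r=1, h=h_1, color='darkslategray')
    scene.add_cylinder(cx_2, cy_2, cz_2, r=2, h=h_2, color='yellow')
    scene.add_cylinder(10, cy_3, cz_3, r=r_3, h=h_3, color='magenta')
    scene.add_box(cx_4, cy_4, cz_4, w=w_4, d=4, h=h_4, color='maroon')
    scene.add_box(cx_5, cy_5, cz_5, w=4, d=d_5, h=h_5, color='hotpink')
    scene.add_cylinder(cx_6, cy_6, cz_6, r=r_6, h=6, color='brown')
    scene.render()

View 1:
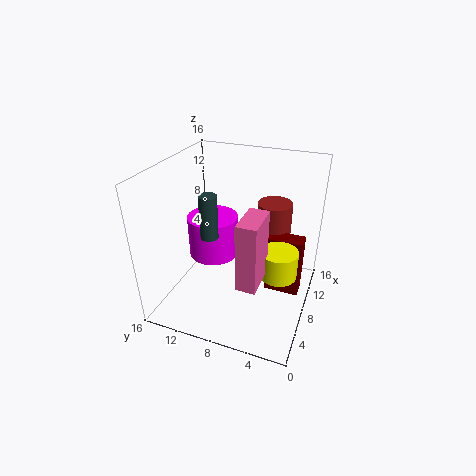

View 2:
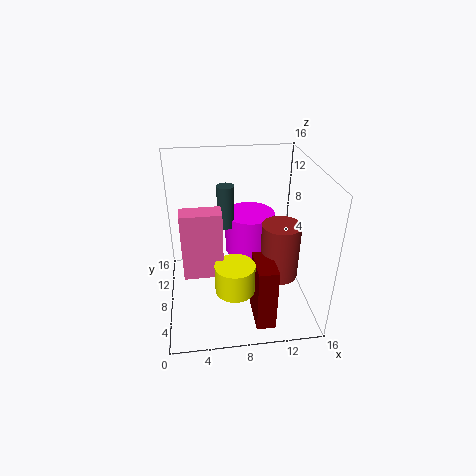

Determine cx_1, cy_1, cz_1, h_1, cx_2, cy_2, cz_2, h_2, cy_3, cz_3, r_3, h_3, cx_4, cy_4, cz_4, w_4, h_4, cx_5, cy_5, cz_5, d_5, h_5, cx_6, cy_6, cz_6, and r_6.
cx_1 = 7
cy_1 = 11
cz_1 = 8
h_1 = 5
cx_2 = 7
cy_2 = 3
cz_2 = 5
h_2 = 3
cy_3 = 12
cz_3 = 4
r_3 = 3
h_3 = 5
cx_4 = 9
cy_4 = 1
cz_4 = 1
w_4 = 2
h_4 = 7
cx_5 = 2
cy_5 = 4
cz_5 = 6
d_5 = 2
h_5 = 7
cx_6 = 12
cy_6 = 5
cz_6 = 5
r_6 = 2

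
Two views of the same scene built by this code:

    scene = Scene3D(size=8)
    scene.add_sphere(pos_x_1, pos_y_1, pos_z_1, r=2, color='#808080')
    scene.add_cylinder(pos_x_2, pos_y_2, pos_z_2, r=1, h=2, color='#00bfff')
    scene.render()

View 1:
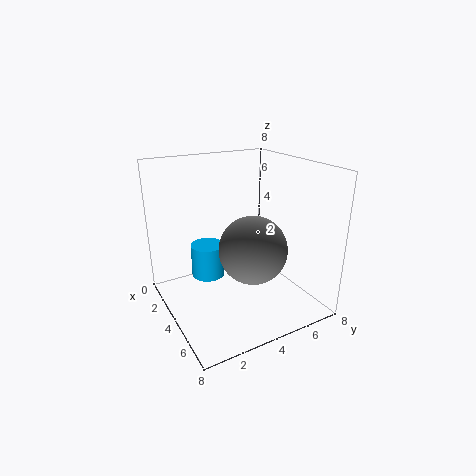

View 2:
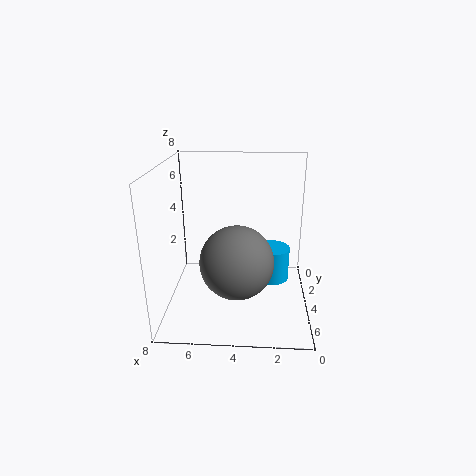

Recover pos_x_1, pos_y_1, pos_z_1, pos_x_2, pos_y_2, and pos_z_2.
pos_x_1 = 4; pos_y_1 = 5; pos_z_1 = 3; pos_x_2 = 2; pos_y_2 = 3; pos_z_2 = 1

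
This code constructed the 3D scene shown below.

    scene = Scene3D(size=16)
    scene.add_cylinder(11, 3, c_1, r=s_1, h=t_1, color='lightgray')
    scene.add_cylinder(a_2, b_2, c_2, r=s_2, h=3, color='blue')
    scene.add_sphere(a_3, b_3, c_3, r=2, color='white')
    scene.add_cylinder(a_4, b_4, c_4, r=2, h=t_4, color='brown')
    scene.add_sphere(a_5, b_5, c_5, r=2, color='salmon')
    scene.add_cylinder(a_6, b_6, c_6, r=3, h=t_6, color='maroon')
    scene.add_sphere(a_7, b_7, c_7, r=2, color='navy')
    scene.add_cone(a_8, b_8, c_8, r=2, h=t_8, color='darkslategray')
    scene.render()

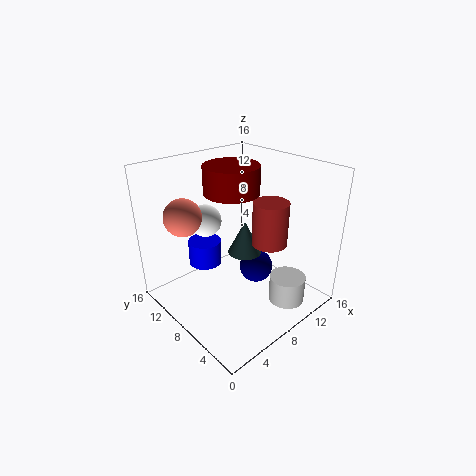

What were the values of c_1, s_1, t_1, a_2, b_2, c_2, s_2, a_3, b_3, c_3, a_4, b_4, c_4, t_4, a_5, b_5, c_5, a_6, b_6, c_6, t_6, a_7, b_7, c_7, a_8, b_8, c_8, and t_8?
c_1 = 1, s_1 = 2, t_1 = 3, a_2 = 7, b_2 = 13, c_2 = 3, s_2 = 2, a_3 = 8, b_3 = 14, c_3 = 8, a_4 = 11, b_4 = 6, c_4 = 7, t_4 = 5, a_5 = 3, b_5 = 11, c_5 = 11, a_6 = 8, b_6 = 9, c_6 = 13, t_6 = 3, a_7 = 11, b_7 = 8, c_7 = 3, a_8 = 10, b_8 = 9, c_8 = 5, t_8 = 4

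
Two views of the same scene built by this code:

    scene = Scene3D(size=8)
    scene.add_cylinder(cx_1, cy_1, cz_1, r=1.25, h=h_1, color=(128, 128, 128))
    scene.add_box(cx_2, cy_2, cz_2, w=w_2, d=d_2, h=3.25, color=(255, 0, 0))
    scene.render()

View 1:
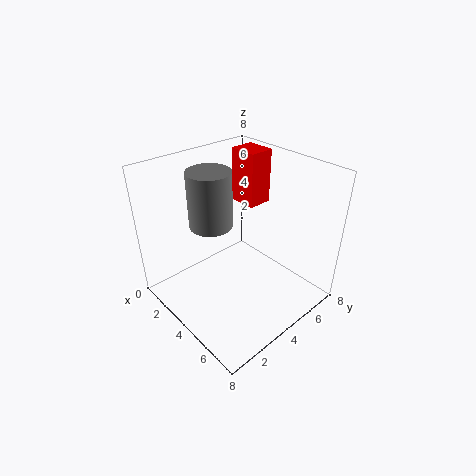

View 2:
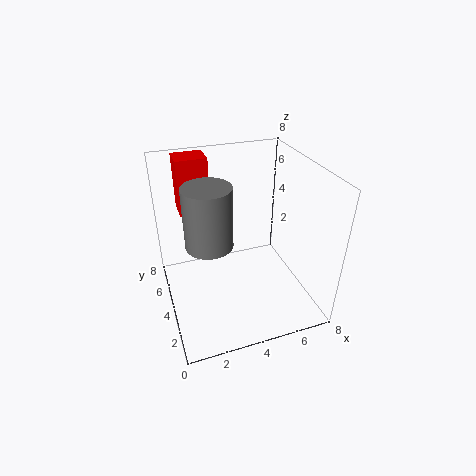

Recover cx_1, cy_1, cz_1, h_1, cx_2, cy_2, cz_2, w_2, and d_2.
cx_1 = 2.25
cy_1 = 3.5
cz_1 = 4.25
h_1 = 3.25
cx_2 = 1.25
cy_2 = 6
cz_2 = 4.75
w_2 = 1.75
d_2 = 1.5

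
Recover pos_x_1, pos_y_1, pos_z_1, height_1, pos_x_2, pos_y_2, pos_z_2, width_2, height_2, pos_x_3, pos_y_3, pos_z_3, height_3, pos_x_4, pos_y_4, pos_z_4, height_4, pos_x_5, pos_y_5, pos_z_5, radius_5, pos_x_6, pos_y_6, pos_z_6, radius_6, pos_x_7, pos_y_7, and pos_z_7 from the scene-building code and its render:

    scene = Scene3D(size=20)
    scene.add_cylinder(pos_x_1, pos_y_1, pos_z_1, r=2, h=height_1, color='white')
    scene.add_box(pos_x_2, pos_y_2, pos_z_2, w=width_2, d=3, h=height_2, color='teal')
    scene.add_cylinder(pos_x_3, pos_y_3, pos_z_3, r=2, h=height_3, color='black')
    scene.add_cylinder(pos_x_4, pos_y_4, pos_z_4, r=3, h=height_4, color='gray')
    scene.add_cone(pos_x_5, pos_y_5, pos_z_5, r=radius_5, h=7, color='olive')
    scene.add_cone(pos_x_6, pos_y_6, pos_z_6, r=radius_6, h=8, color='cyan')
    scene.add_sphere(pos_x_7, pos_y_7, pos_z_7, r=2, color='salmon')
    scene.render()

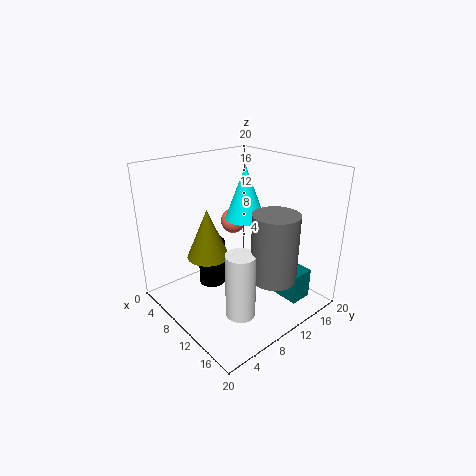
pos_x_1 = 14; pos_y_1 = 7; pos_z_1 = 1; height_1 = 9; pos_x_2 = 15; pos_y_2 = 12; pos_z_2 = 3; width_2 = 4; height_2 = 4; pos_x_3 = 5; pos_y_3 = 9; pos_z_3 = 1; height_3 = 7; pos_x_4 = 16; pos_y_4 = 11; pos_z_4 = 6; height_4 = 9; pos_x_5 = 7; pos_y_5 = 7; pos_z_5 = 7; radius_5 = 3; pos_x_6 = 7; pos_y_6 = 14; pos_z_6 = 11; radius_6 = 3; pos_x_7 = 3; pos_y_7 = 15; pos_z_7 = 9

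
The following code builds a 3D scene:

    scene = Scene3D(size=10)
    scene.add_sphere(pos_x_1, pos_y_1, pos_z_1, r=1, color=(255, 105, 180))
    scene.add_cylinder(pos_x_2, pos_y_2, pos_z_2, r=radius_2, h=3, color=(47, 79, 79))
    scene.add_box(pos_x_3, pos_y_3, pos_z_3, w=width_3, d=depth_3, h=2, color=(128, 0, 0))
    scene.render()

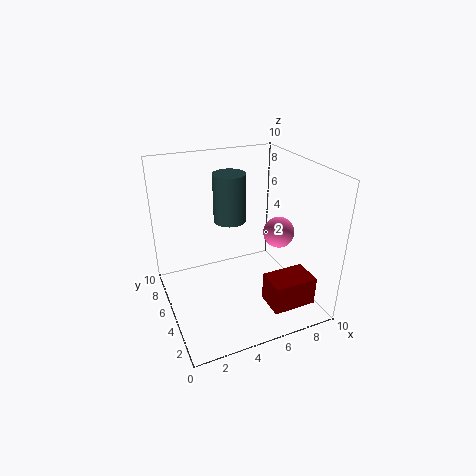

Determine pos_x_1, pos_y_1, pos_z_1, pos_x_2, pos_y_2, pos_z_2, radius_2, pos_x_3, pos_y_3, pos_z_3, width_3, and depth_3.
pos_x_1 = 7, pos_y_1 = 3, pos_z_1 = 6, pos_x_2 = 4, pos_y_2 = 4, pos_z_2 = 7, radius_2 = 1, pos_x_3 = 6, pos_y_3 = 1, pos_z_3 = 1, width_3 = 3, depth_3 = 2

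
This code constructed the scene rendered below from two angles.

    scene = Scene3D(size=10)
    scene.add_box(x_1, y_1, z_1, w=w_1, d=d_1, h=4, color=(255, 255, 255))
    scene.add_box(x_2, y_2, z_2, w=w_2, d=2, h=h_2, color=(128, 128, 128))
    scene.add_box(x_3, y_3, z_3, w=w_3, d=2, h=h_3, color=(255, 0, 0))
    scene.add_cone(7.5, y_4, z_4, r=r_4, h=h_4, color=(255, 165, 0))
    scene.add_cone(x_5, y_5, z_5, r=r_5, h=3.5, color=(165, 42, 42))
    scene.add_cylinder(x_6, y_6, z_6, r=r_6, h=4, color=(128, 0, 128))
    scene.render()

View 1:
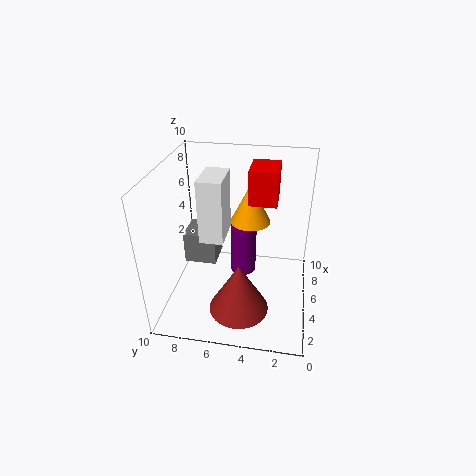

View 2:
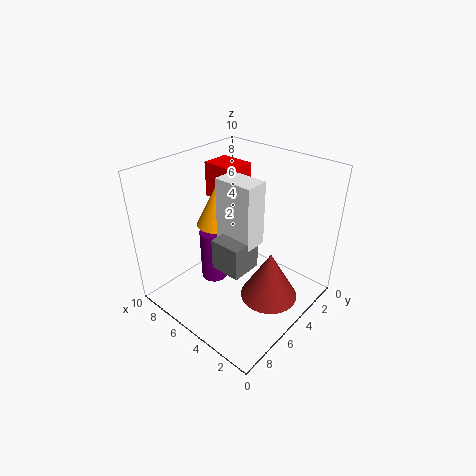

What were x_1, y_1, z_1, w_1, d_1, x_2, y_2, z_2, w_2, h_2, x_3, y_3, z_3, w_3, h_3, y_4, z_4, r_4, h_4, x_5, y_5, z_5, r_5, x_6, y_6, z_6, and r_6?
x_1 = 2.5; y_1 = 5.5; z_1 = 6; w_1 = 2.5; d_1 = 1.5; x_2 = 2.5; y_2 = 6; z_2 = 4.5; w_2 = 2; h_2 = 2; x_3 = 6; y_3 = 2.5; z_3 = 7; w_3 = 2.5; h_3 = 2.5; y_4 = 4.5; z_4 = 5; r_4 = 1.5; h_4 = 3; x_5 = 2.5; y_5 = 4.5; z_5 = 1; r_5 = 2; x_6 = 7.5; y_6 = 5; z_6 = 0.5; r_6 = 1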